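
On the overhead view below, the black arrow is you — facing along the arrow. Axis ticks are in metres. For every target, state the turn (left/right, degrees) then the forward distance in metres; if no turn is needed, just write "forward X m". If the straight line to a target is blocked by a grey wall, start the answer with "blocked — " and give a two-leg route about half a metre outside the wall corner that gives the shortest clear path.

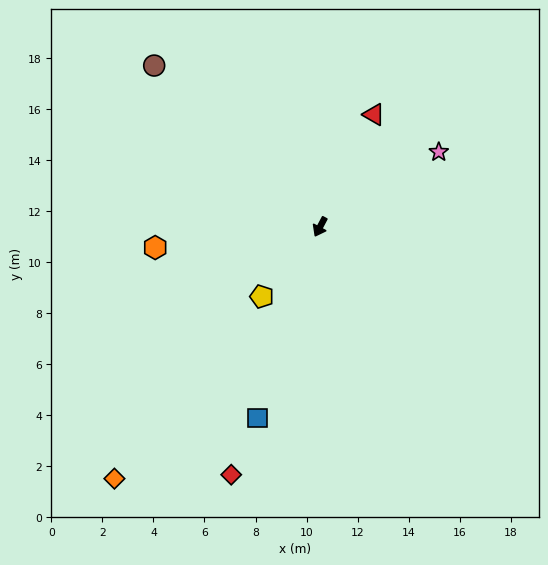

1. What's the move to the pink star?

turn left 150°, forward 5.5 m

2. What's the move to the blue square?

turn left 10°, forward 7.9 m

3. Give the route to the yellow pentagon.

turn right 12°, forward 3.6 m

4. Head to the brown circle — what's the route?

turn right 106°, forward 9.1 m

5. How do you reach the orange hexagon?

turn right 55°, forward 6.5 m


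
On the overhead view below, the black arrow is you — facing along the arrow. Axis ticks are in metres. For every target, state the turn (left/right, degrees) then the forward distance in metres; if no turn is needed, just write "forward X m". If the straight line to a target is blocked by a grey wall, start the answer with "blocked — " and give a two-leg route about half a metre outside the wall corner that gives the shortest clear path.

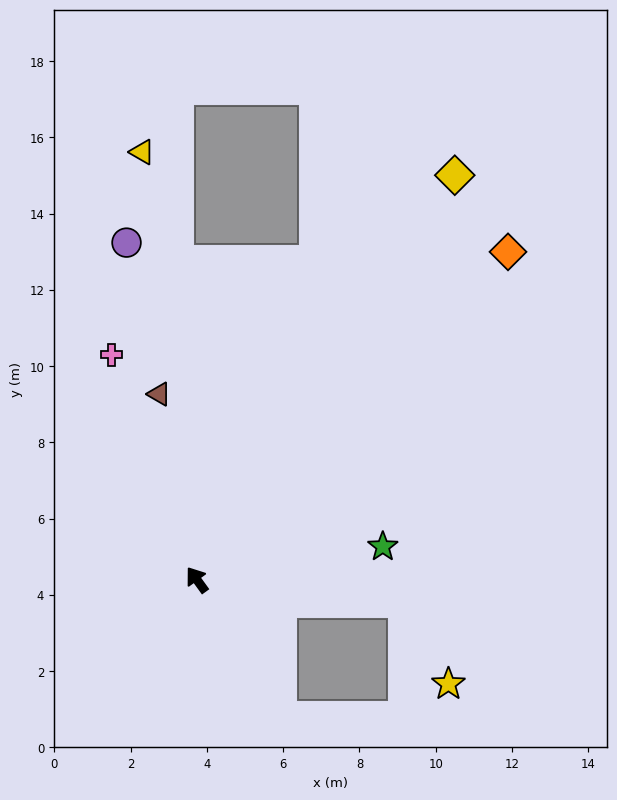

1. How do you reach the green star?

turn right 116°, forward 5.0 m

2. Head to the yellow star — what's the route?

blocked — turn right 132°, forward 5.5 m, then turn right 56°, forward 2.4 m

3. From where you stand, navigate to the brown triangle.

turn right 24°, forward 5.0 m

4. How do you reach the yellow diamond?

turn right 68°, forward 12.6 m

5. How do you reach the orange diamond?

turn right 79°, forward 11.9 m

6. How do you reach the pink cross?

turn right 15°, forward 6.3 m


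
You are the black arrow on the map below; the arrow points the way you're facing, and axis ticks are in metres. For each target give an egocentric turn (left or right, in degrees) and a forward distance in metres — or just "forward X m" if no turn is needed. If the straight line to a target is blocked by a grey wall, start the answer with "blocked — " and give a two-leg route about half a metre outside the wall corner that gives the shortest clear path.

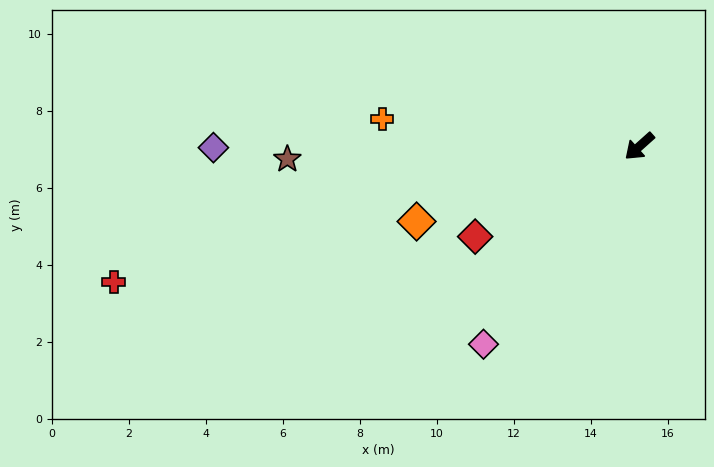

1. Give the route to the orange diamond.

turn right 23°, forward 6.1 m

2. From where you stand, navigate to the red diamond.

turn right 13°, forward 4.9 m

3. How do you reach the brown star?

turn right 40°, forward 9.2 m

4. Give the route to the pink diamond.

turn left 10°, forward 6.5 m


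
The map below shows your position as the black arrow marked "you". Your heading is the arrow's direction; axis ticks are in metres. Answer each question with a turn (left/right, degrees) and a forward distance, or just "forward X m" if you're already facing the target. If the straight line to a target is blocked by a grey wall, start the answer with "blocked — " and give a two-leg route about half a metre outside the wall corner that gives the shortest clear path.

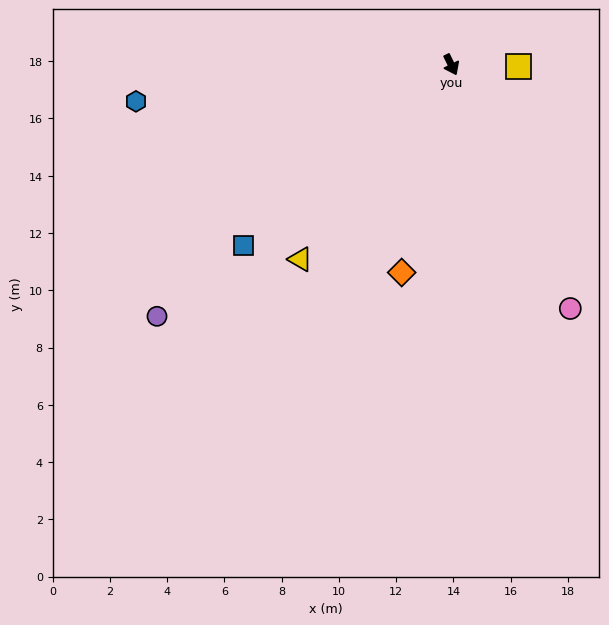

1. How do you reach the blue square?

turn right 75°, forward 9.6 m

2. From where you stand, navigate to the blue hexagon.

turn right 110°, forward 11.1 m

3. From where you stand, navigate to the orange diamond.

turn right 40°, forward 7.5 m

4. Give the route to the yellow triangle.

turn right 64°, forward 8.6 m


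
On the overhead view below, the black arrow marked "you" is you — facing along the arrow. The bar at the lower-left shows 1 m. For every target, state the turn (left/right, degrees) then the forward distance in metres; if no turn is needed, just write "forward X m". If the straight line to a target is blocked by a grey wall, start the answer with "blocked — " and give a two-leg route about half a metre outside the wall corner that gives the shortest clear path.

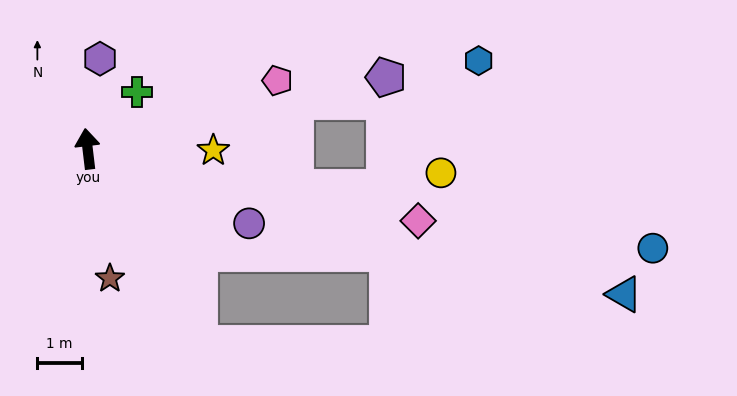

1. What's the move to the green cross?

turn right 48°, forward 1.7 m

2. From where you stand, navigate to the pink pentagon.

turn right 77°, forward 4.6 m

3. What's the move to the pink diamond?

turn right 109°, forward 7.7 m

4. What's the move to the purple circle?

turn right 122°, forward 4.0 m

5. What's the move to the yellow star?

turn right 98°, forward 2.8 m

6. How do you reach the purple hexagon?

turn right 15°, forward 2.1 m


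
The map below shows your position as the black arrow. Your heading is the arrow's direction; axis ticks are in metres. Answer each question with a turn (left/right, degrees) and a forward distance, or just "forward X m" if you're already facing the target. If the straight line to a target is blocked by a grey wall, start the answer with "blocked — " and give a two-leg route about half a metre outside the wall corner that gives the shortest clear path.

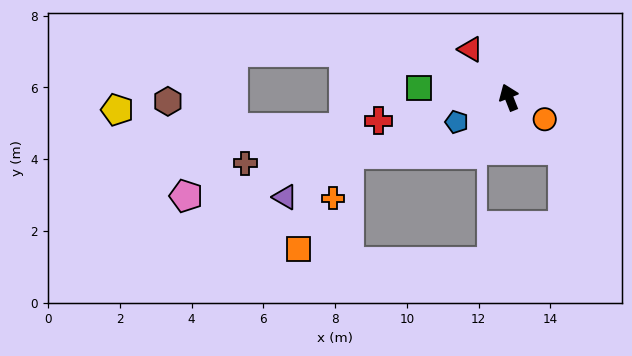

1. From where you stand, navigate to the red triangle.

turn left 17°, forward 1.7 m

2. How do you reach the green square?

turn left 63°, forward 2.5 m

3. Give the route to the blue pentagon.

turn left 94°, forward 1.6 m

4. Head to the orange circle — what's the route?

turn right 143°, forward 1.2 m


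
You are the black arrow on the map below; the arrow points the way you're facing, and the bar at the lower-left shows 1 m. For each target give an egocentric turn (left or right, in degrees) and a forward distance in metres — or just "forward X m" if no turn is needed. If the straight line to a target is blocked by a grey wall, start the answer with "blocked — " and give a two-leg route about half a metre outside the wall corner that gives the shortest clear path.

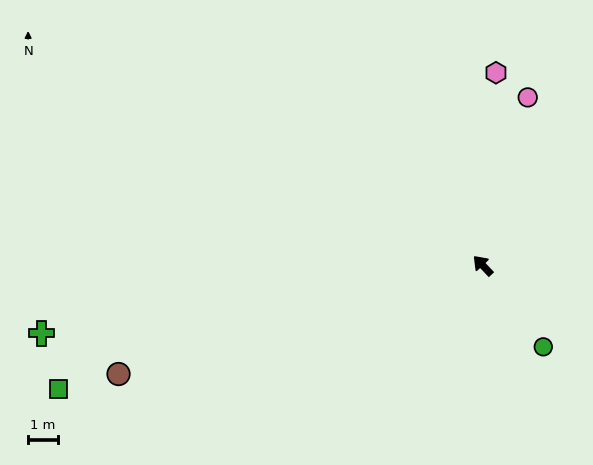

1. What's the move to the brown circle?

turn left 63°, forward 12.9 m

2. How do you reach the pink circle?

turn right 58°, forward 5.9 m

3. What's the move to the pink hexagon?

turn right 47°, forward 6.6 m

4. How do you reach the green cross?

turn left 55°, forward 15.2 m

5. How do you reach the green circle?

turn left 173°, forward 3.4 m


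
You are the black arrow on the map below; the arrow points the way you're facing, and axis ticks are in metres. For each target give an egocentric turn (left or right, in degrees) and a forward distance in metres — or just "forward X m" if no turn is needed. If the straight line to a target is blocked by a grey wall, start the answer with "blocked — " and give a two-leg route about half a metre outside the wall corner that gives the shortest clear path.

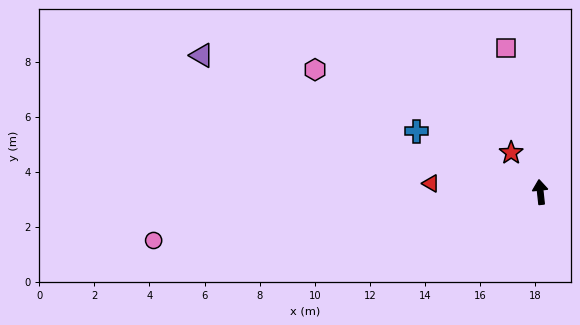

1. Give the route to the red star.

turn left 31°, forward 1.8 m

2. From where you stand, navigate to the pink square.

turn left 7°, forward 5.4 m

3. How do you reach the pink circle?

turn left 91°, forward 14.1 m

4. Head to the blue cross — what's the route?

turn left 58°, forward 5.0 m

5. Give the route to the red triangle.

turn left 79°, forward 4.0 m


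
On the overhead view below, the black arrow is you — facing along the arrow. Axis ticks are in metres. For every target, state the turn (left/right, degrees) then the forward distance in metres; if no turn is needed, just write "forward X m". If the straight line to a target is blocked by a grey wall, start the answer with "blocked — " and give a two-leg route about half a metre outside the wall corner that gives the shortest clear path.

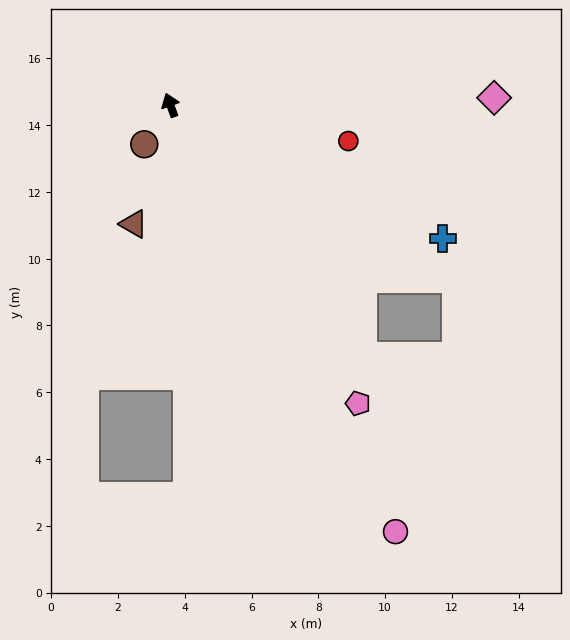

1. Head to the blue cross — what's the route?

turn right 136°, forward 9.1 m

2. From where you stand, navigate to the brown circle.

turn left 126°, forward 1.4 m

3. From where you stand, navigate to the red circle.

turn right 121°, forward 5.4 m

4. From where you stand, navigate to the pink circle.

turn right 172°, forward 14.4 m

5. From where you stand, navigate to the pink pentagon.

turn right 168°, forward 10.6 m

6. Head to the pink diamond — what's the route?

turn right 109°, forward 9.7 m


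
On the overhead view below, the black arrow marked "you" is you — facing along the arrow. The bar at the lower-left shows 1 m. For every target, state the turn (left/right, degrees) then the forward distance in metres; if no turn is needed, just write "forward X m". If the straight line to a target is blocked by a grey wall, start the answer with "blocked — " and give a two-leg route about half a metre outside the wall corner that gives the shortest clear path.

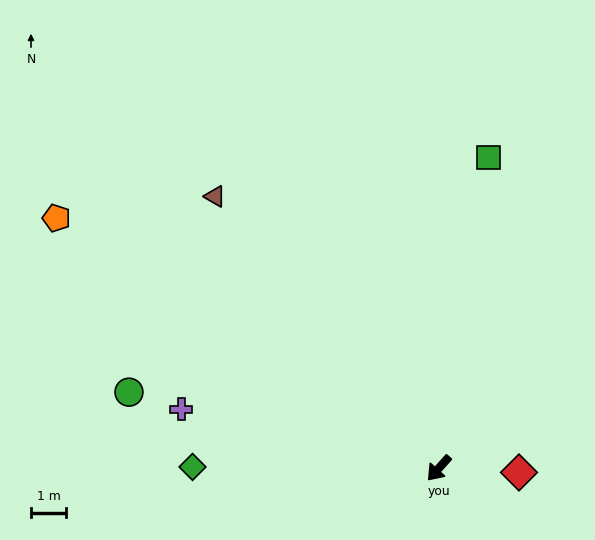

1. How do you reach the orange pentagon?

turn right 81°, forward 13.0 m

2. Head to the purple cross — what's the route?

turn right 61°, forward 7.5 m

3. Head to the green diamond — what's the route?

turn right 48°, forward 7.0 m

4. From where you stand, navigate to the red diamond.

turn left 129°, forward 2.3 m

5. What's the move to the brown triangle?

turn right 99°, forward 10.0 m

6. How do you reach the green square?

turn right 147°, forward 8.9 m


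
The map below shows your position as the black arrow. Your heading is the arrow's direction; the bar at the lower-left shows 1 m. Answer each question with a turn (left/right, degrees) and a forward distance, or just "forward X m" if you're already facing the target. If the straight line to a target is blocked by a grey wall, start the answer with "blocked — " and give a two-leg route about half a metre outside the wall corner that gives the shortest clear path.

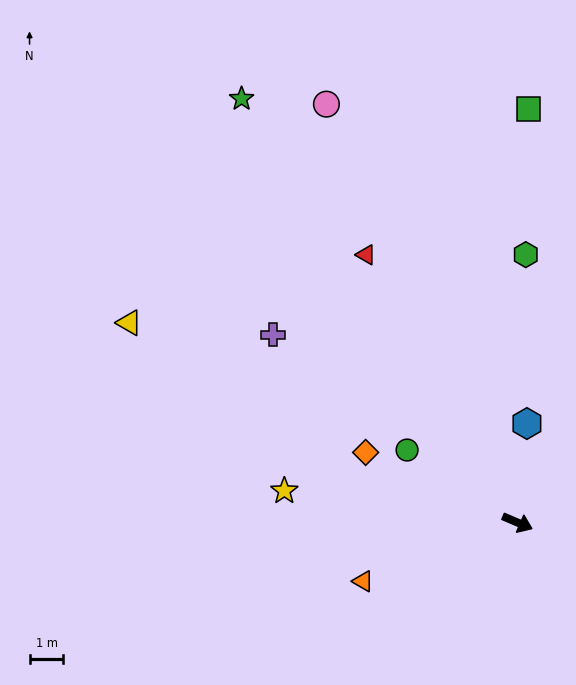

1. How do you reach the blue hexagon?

turn left 108°, forward 2.9 m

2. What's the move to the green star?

turn left 146°, forward 14.9 m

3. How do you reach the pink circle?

turn left 138°, forward 13.6 m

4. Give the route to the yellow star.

turn right 165°, forward 6.9 m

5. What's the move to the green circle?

turn left 170°, forward 3.9 m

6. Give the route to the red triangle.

turn left 143°, forward 9.1 m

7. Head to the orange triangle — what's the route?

turn right 136°, forward 4.9 m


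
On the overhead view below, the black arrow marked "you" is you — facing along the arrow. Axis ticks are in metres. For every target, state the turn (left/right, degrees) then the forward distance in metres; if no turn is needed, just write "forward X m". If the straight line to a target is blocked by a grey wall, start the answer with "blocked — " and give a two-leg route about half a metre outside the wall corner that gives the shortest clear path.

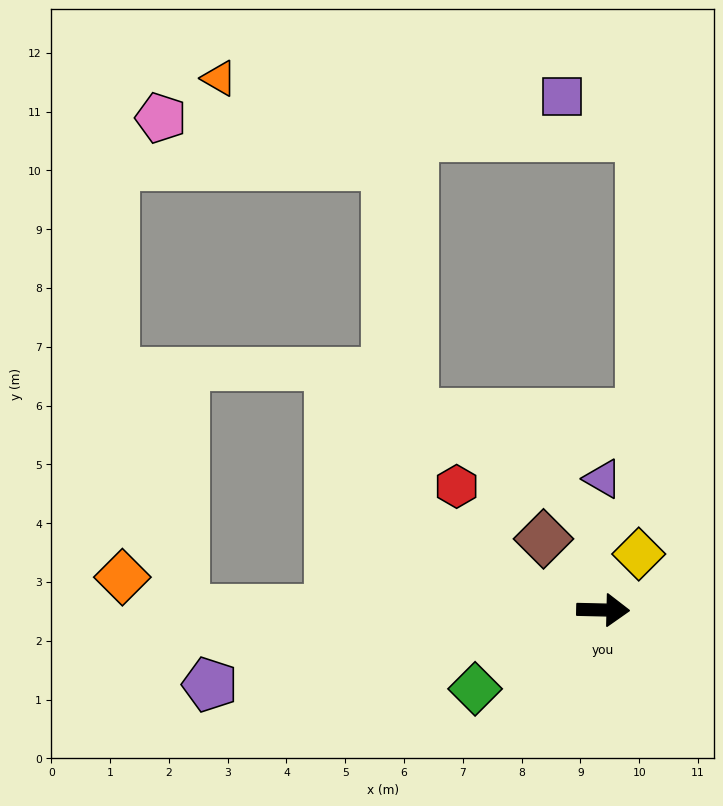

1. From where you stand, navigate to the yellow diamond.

turn left 59°, forward 1.1 m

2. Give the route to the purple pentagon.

turn right 168°, forward 6.8 m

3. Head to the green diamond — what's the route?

turn right 147°, forward 2.6 m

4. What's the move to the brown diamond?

turn left 131°, forward 1.6 m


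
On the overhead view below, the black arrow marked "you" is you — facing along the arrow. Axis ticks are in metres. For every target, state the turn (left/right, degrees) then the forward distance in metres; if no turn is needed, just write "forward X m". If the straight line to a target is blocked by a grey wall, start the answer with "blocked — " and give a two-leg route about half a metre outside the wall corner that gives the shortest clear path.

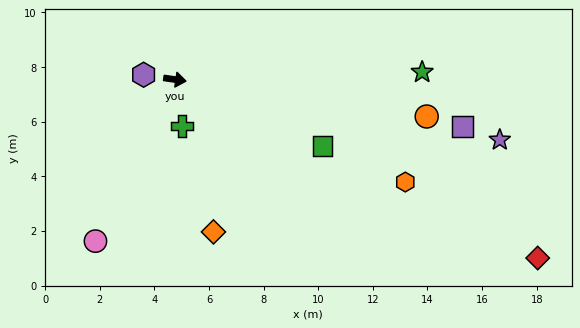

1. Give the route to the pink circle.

turn right 108°, forward 6.6 m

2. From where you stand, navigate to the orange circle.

forward 9.3 m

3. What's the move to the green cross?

turn right 73°, forward 1.7 m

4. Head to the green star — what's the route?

turn left 10°, forward 9.1 m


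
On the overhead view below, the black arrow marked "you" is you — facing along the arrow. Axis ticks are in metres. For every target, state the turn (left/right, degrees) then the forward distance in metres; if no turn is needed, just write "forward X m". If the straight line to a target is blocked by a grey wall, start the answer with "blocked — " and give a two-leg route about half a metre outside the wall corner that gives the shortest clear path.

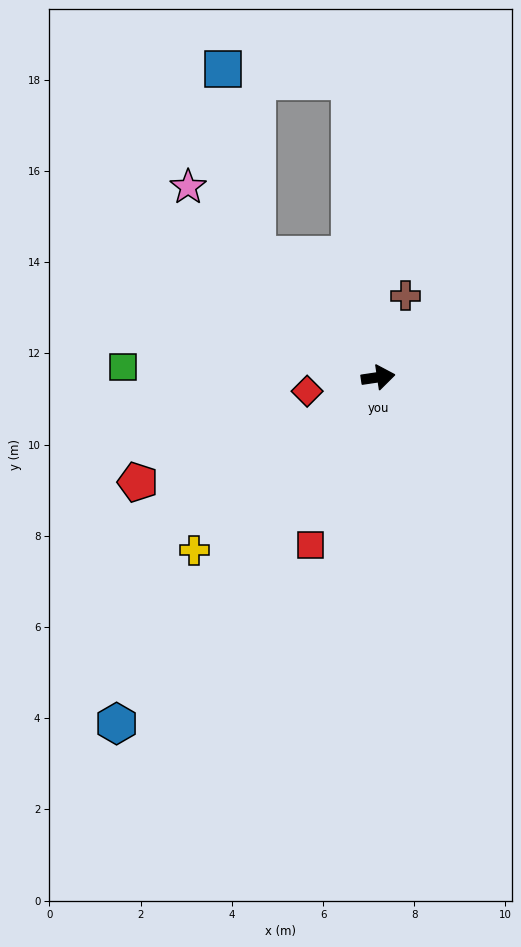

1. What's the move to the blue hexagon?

turn right 136°, forward 9.5 m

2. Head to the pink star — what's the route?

turn left 127°, forward 5.9 m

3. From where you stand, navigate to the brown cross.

turn left 63°, forward 1.9 m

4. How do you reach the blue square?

blocked — turn left 126°, forward 3.8 m, then turn right 34°, forward 4.2 m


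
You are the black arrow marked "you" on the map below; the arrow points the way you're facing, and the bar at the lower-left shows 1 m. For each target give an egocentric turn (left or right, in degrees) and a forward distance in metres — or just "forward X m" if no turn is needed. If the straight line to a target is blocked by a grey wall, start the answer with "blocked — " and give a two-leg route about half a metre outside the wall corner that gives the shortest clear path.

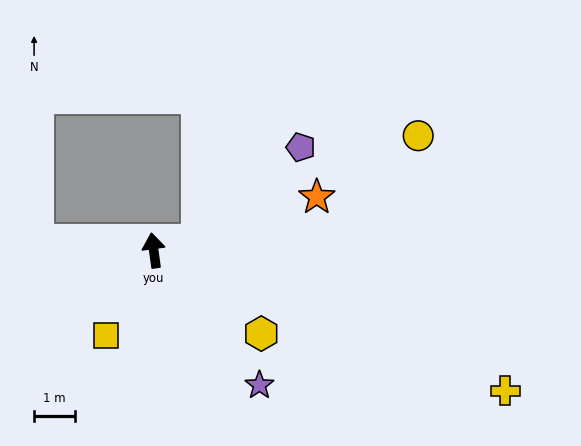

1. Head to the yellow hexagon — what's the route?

turn right 136°, forward 3.3 m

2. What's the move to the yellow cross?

turn right 120°, forward 9.2 m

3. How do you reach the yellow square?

turn left 143°, forward 2.4 m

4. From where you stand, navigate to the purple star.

turn right 150°, forward 4.1 m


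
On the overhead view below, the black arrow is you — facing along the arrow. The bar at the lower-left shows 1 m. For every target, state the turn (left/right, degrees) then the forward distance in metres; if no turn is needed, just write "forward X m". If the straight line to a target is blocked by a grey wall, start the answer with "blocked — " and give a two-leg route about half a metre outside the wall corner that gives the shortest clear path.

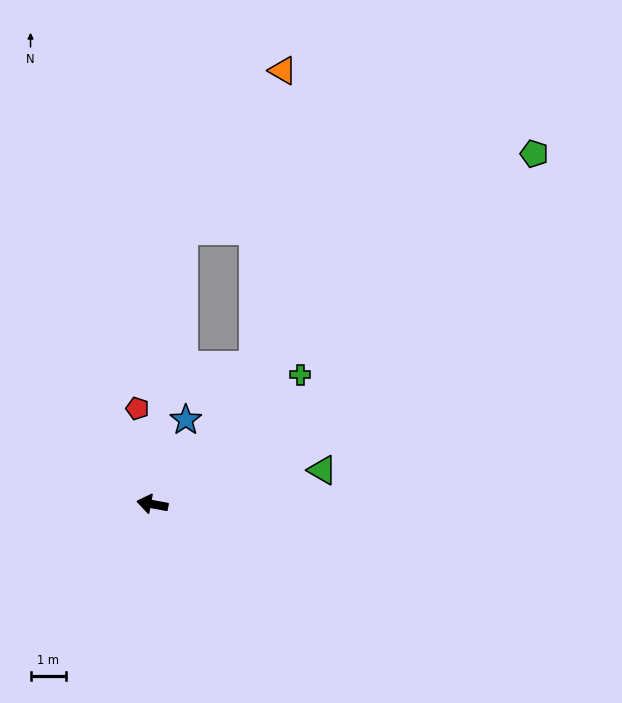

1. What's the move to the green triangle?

turn right 158°, forward 4.9 m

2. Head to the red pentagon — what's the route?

turn right 71°, forward 2.7 m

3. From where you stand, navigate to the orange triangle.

blocked — turn right 86°, forward 7.8 m, then turn right 26°, forward 5.3 m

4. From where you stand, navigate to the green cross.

turn right 128°, forward 5.5 m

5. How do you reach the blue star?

turn right 101°, forward 2.6 m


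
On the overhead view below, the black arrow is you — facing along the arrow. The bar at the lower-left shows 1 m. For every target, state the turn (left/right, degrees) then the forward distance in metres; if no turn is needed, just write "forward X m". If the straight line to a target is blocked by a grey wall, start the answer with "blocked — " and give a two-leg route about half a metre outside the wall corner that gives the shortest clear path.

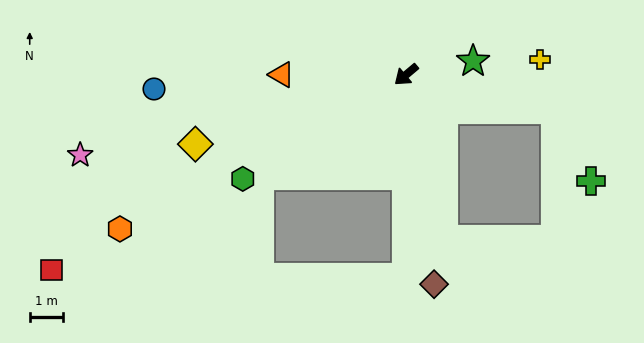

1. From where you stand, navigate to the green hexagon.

turn right 8°, forward 5.8 m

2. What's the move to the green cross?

blocked — turn left 127°, forward 4.6 m, then turn right 50°, forward 2.4 m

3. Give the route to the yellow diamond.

turn right 22°, forward 6.6 m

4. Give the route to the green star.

turn left 151°, forward 2.0 m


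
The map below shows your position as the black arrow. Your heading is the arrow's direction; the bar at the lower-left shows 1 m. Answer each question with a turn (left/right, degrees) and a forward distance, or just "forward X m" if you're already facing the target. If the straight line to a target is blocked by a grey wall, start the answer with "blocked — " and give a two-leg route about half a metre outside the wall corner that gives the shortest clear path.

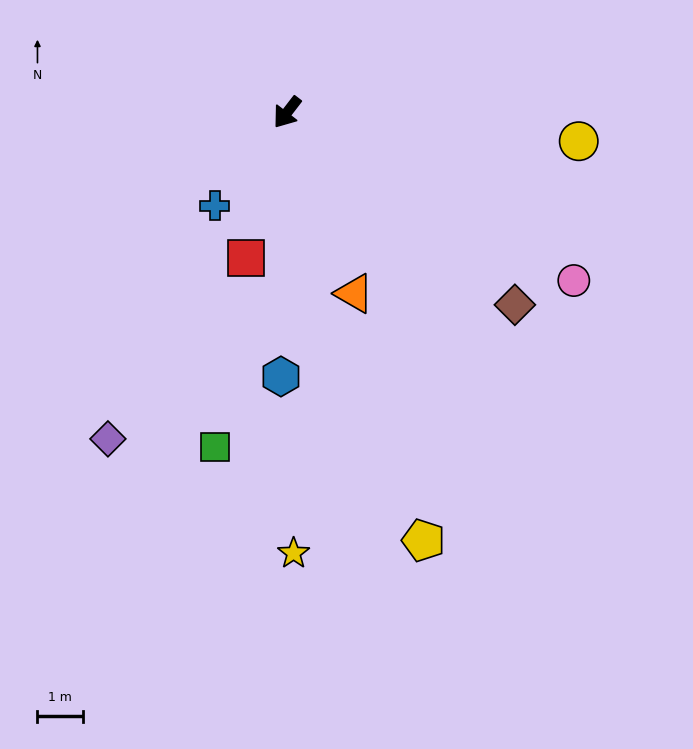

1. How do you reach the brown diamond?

turn left 87°, forward 6.5 m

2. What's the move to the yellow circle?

turn left 122°, forward 6.4 m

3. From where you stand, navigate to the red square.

turn left 22°, forward 3.3 m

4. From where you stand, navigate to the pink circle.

turn left 97°, forward 7.2 m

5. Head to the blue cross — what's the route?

forward 2.6 m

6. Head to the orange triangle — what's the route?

turn left 58°, forward 4.2 m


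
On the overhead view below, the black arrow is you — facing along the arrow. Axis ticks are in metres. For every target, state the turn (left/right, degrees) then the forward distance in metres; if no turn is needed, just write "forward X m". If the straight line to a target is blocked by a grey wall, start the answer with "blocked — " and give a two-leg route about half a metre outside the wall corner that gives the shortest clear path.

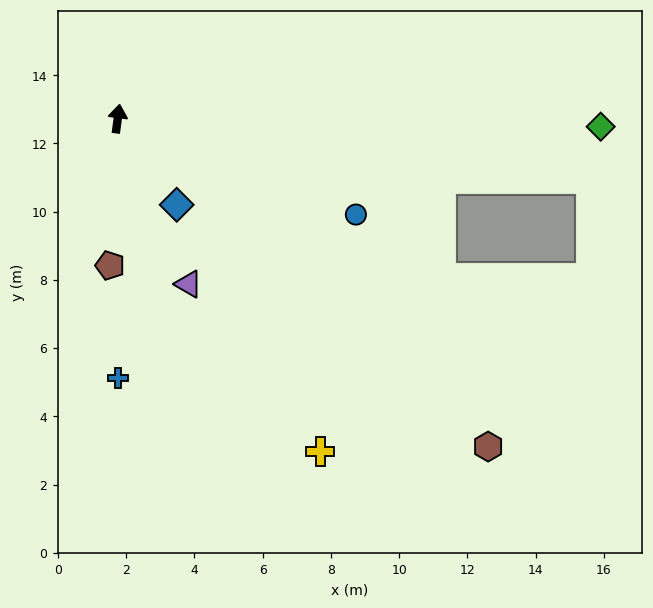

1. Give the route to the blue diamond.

turn right 138°, forward 3.1 m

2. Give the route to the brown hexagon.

turn right 124°, forward 14.5 m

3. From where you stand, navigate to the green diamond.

turn right 83°, forward 14.2 m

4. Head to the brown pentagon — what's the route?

turn right 175°, forward 4.3 m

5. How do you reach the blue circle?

turn right 104°, forward 7.5 m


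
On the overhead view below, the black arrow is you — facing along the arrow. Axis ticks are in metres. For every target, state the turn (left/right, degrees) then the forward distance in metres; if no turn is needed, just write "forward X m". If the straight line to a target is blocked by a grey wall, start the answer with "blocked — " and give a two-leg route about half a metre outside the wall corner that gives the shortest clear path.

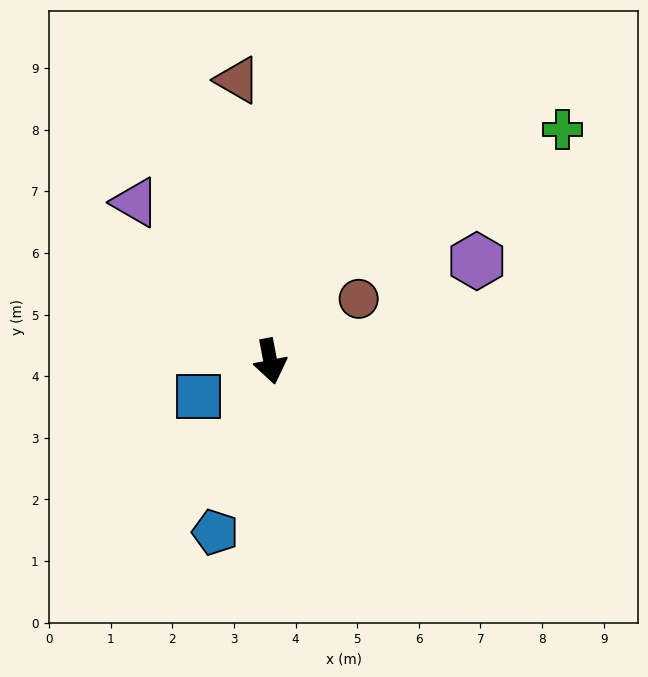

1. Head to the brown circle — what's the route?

turn left 114°, forward 1.8 m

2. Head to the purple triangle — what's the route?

turn right 151°, forward 3.4 m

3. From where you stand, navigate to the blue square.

turn right 75°, forward 1.3 m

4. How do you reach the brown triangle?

turn left 176°, forward 4.6 m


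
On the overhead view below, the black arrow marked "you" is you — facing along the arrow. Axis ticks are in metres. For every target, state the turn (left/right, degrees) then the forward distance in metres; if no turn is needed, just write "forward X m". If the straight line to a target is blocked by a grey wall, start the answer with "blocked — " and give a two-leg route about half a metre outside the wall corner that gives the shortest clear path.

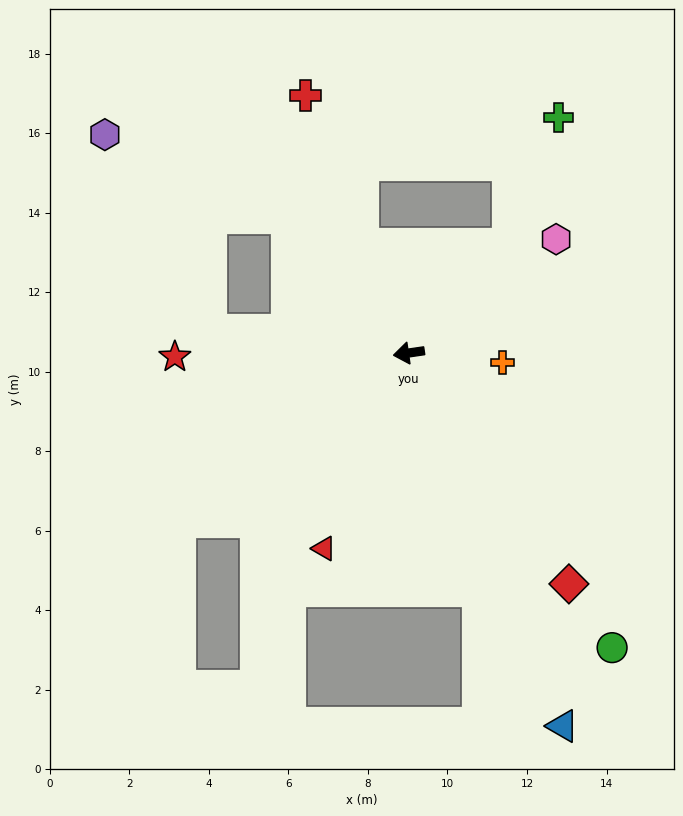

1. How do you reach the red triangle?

turn left 58°, forward 5.4 m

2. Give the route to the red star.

turn right 7°, forward 5.9 m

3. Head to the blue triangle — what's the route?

turn left 104°, forward 10.2 m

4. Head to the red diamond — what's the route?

turn left 116°, forward 7.1 m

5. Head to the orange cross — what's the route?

turn left 166°, forward 2.4 m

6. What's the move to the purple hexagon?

blocked — turn right 57°, forward 4.6 m, then turn left 25°, forward 5.0 m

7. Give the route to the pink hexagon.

turn right 151°, forward 4.7 m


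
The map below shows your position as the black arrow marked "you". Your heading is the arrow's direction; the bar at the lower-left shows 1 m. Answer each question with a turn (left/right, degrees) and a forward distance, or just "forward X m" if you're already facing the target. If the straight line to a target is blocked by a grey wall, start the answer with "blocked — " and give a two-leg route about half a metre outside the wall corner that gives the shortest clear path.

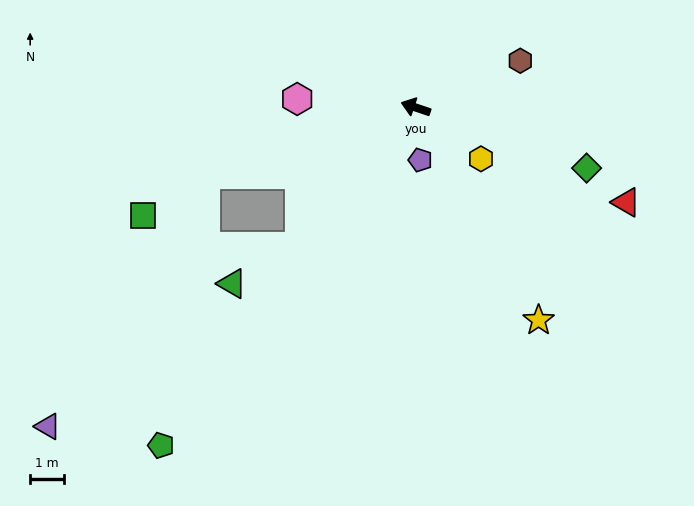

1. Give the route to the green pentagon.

turn left 72°, forward 12.5 m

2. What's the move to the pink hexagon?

turn left 15°, forward 3.5 m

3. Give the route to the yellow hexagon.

turn left 160°, forward 2.4 m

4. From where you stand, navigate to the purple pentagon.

turn left 114°, forward 1.6 m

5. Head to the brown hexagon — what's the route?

turn right 137°, forward 3.4 m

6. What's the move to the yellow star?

turn left 139°, forward 7.2 m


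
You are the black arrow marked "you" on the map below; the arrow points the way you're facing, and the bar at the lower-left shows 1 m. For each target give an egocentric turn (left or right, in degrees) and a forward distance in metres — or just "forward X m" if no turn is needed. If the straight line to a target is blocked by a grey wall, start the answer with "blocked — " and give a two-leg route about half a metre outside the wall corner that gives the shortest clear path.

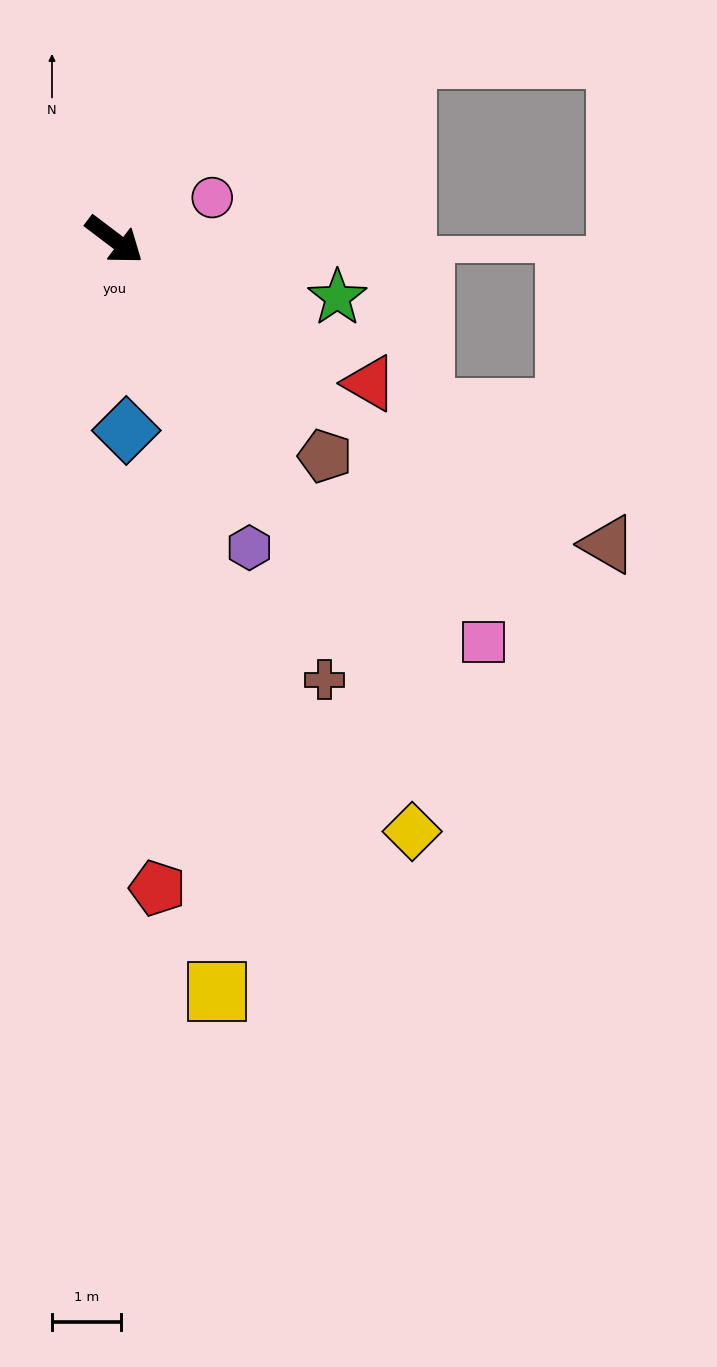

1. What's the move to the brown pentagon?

turn right 9°, forward 4.4 m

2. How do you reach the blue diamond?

turn right 49°, forward 2.8 m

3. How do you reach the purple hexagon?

turn right 29°, forward 4.9 m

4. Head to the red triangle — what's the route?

turn left 8°, forward 4.2 m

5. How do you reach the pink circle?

turn left 60°, forward 1.5 m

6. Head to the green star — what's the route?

turn left 23°, forward 3.3 m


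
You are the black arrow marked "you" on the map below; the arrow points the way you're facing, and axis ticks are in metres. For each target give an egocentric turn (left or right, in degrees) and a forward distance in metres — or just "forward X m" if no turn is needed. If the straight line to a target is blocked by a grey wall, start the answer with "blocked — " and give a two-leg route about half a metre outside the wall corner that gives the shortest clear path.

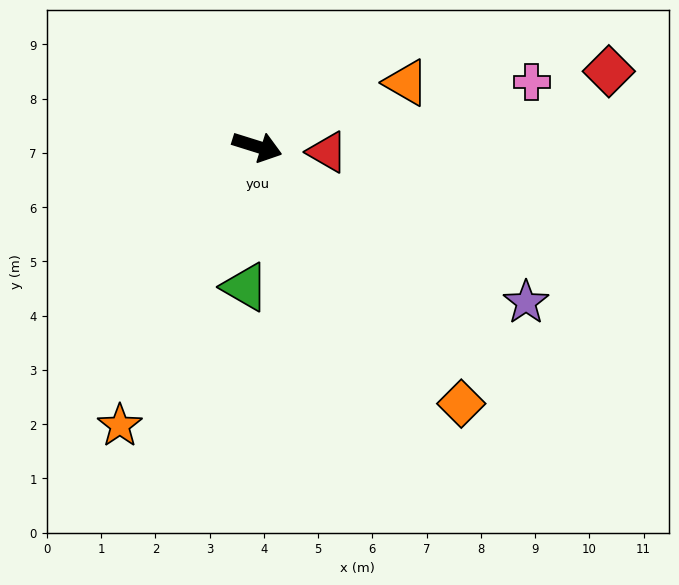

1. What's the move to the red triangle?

turn left 13°, forward 1.3 m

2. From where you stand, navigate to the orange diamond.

turn right 34°, forward 6.0 m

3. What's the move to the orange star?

turn right 99°, forward 5.7 m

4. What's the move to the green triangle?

turn right 78°, forward 2.6 m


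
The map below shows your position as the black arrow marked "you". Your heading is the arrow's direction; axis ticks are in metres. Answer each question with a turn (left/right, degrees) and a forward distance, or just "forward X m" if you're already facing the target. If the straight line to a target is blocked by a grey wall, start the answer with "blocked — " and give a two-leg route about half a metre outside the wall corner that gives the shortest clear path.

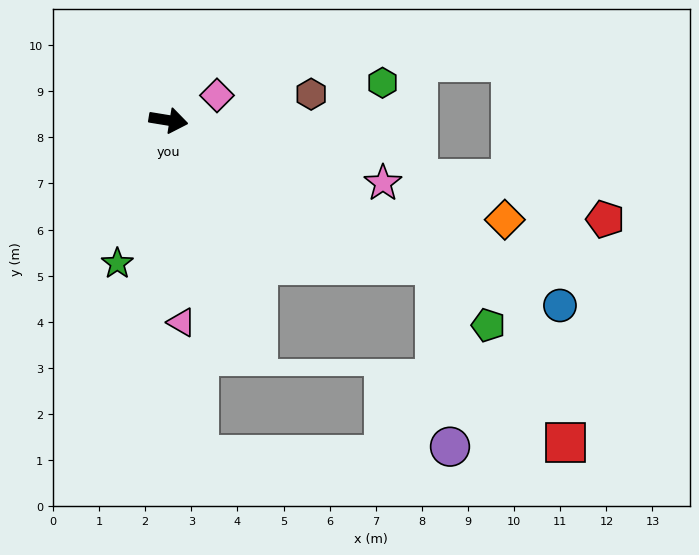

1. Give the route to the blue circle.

turn right 16°, forward 9.4 m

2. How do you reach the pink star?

turn right 7°, forward 4.8 m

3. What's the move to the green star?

turn right 100°, forward 3.3 m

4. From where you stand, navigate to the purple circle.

blocked — turn right 19°, forward 6.6 m, then turn right 57°, forward 4.0 m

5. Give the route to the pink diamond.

turn left 36°, forward 1.2 m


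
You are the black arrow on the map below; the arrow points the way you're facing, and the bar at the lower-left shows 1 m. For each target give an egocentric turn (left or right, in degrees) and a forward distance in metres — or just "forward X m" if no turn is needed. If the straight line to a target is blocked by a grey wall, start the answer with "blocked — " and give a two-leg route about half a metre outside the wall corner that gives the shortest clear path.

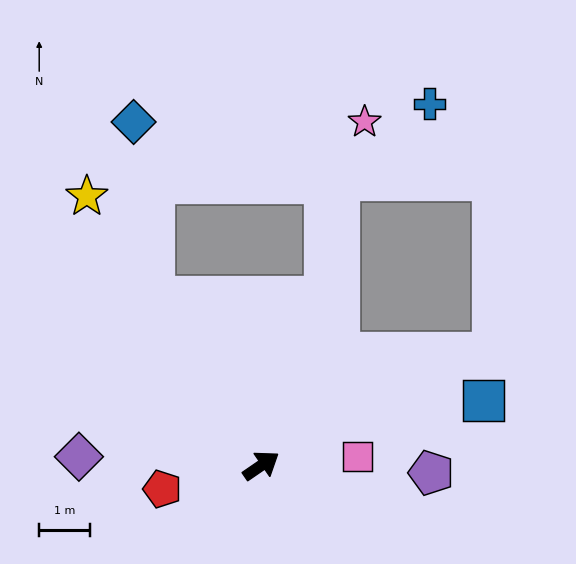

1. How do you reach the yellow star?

turn left 88°, forward 6.3 m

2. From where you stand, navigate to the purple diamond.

turn left 143°, forward 3.6 m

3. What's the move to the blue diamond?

blocked — turn left 88°, forward 3.9 m, then turn right 26°, forward 3.5 m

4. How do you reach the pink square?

turn right 29°, forward 1.9 m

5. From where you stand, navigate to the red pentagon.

turn left 159°, forward 2.0 m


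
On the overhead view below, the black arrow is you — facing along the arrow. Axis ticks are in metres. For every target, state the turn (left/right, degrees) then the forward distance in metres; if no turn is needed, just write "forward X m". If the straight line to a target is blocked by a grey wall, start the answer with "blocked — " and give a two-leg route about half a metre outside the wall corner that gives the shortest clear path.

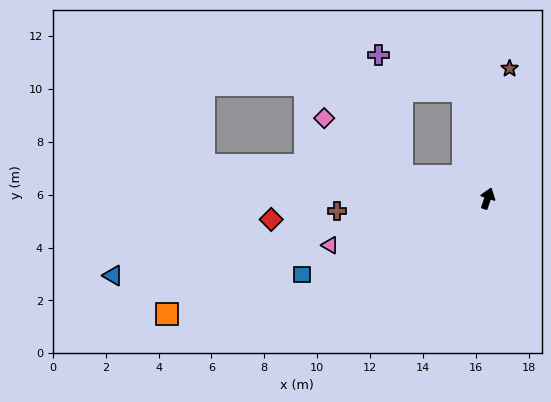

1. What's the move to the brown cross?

turn left 113°, forward 5.7 m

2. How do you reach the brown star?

turn left 9°, forward 5.0 m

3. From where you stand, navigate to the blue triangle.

turn left 120°, forward 14.5 m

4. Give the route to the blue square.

turn left 131°, forward 7.6 m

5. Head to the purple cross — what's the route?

blocked — turn left 32°, forward 4.2 m, then turn left 53°, forward 3.5 m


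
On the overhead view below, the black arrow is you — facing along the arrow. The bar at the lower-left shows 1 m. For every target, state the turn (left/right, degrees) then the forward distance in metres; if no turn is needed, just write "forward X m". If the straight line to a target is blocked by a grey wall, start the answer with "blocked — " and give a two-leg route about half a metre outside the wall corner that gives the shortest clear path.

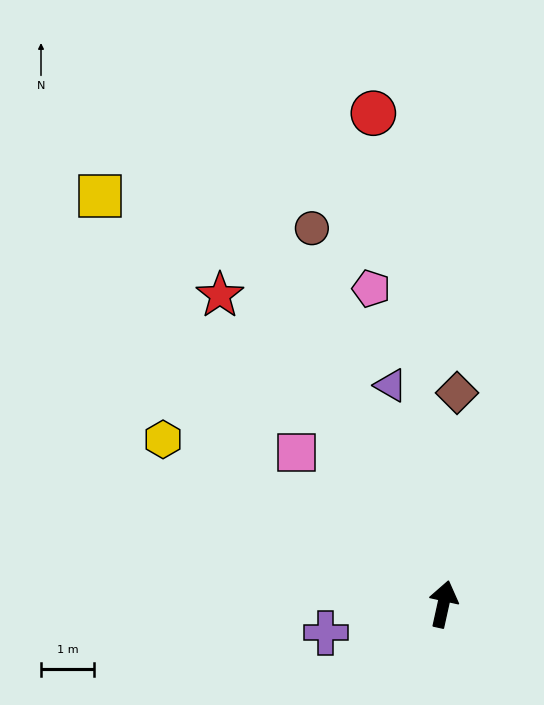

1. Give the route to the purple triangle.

turn left 26°, forward 4.2 m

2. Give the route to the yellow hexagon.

turn left 72°, forward 6.1 m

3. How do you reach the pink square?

turn left 57°, forward 4.0 m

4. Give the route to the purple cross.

turn left 116°, forward 2.3 m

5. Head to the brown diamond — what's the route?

turn left 9°, forward 4.0 m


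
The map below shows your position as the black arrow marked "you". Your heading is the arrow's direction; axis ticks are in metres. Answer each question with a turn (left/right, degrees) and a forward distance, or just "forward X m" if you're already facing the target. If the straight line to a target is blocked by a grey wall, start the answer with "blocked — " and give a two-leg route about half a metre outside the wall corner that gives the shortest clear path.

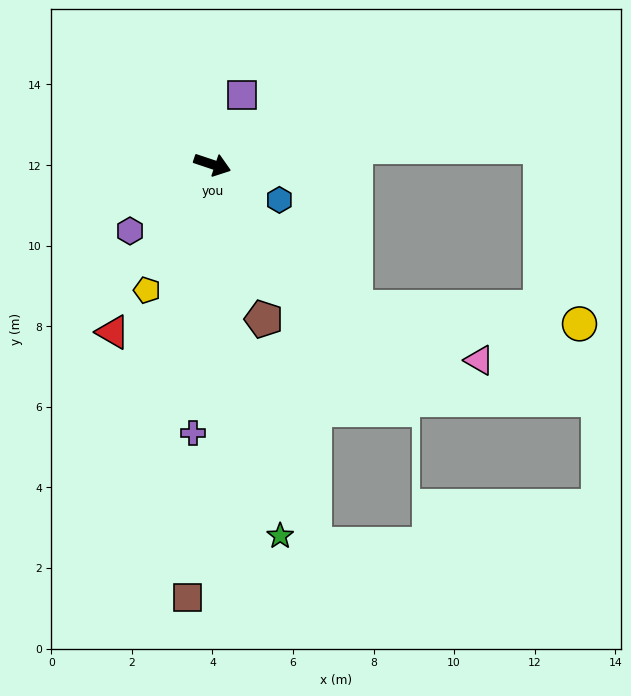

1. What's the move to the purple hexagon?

turn right 123°, forward 2.6 m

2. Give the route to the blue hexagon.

turn right 9°, forward 1.9 m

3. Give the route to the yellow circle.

blocked — turn right 26°, forward 5.0 m, then turn left 40°, forward 5.6 m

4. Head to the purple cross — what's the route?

turn right 76°, forward 6.7 m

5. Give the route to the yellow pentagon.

turn right 99°, forward 3.5 m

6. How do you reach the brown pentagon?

turn right 53°, forward 4.0 m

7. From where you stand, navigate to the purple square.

turn left 86°, forward 1.9 m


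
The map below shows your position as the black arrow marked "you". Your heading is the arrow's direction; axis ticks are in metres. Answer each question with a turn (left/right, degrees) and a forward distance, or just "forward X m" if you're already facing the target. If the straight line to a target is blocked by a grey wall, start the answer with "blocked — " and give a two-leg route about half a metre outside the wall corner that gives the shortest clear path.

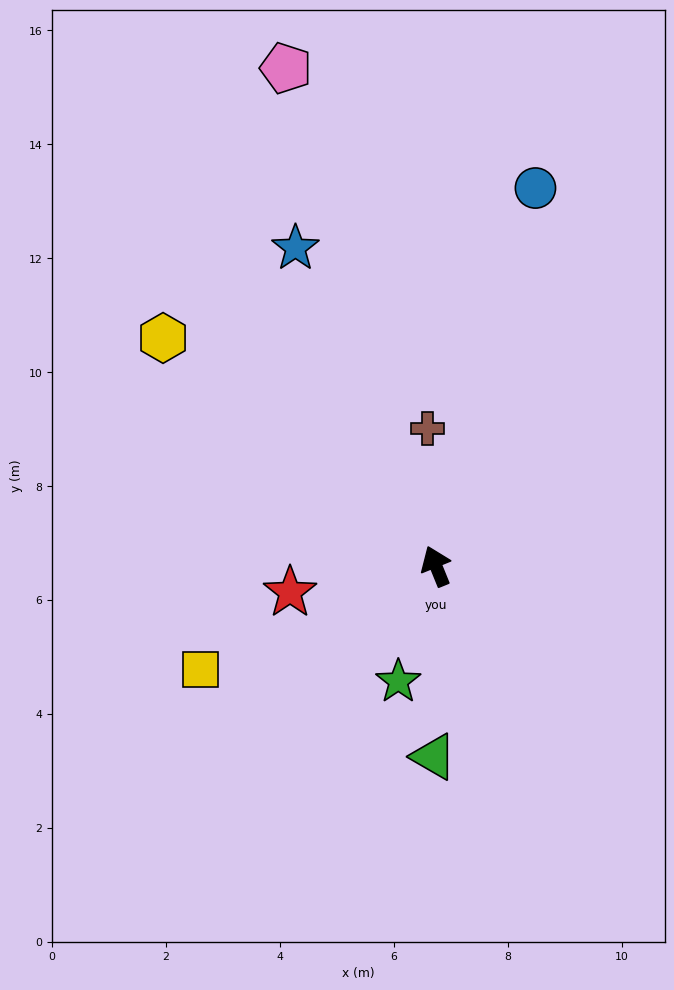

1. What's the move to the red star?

turn left 78°, forward 2.6 m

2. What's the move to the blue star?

forward 6.1 m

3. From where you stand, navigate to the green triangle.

turn left 157°, forward 3.3 m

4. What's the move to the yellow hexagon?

turn left 28°, forward 6.2 m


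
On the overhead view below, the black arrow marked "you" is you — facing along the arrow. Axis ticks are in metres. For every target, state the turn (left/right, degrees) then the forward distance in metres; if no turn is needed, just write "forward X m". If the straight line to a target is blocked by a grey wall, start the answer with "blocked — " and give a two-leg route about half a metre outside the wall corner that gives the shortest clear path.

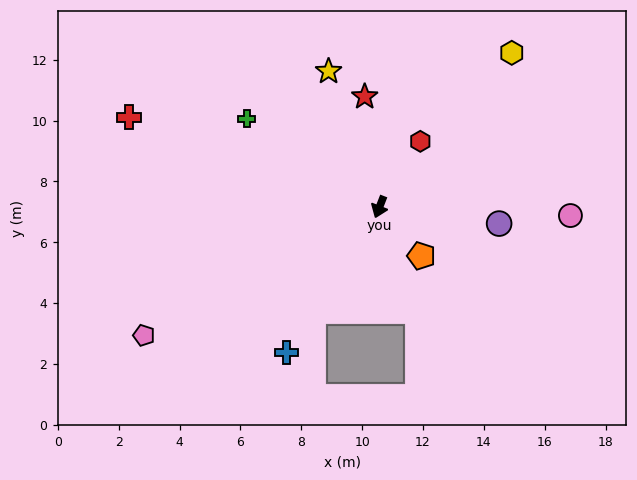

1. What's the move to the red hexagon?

turn left 169°, forward 2.5 m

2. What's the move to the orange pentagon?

turn left 62°, forward 2.1 m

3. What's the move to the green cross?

turn right 102°, forward 5.2 m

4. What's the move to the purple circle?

turn left 103°, forward 4.0 m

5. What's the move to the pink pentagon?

turn right 40°, forward 8.8 m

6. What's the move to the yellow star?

turn right 138°, forward 4.8 m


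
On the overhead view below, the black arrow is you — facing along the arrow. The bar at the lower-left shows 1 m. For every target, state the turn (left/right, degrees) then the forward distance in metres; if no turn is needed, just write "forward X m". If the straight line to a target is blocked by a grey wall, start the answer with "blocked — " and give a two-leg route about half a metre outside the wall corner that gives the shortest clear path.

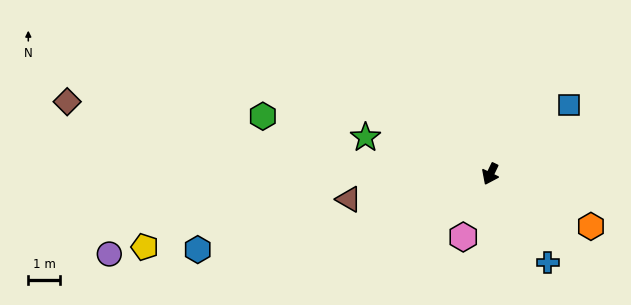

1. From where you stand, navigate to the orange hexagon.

turn left 88°, forward 3.6 m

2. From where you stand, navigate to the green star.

turn right 81°, forward 4.1 m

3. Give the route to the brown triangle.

turn right 54°, forward 4.6 m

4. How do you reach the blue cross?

turn left 59°, forward 3.4 m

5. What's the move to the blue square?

turn left 157°, forward 3.3 m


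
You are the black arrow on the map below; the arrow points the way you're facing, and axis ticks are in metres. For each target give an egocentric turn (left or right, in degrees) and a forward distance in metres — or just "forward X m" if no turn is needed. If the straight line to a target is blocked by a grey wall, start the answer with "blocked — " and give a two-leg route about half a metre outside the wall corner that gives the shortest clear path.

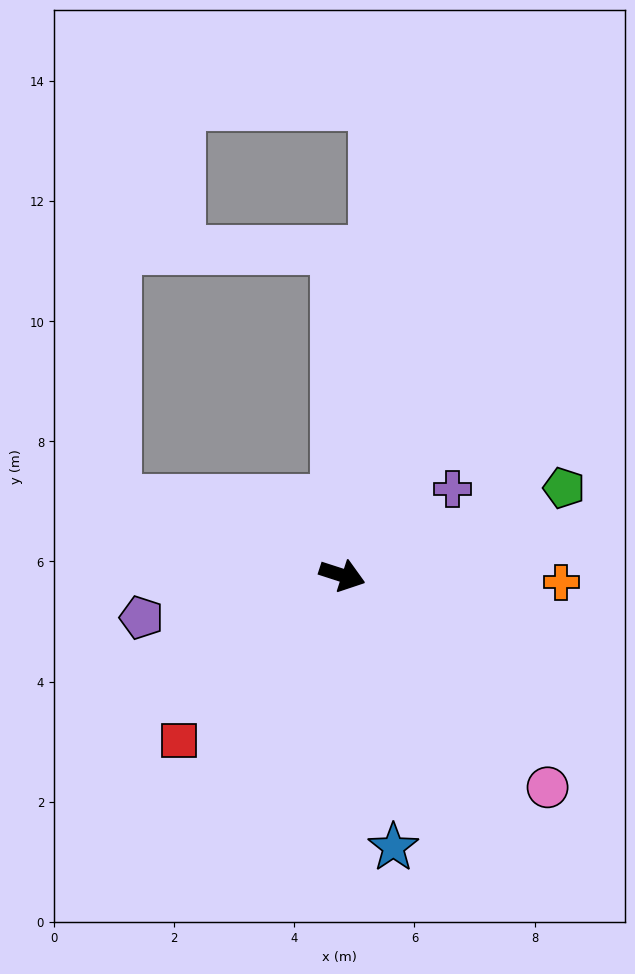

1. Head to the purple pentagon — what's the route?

turn right 150°, forward 3.4 m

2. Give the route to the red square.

turn right 117°, forward 3.9 m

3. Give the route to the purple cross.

turn left 56°, forward 2.3 m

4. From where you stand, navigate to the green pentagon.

turn left 39°, forward 4.0 m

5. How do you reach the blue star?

turn right 61°, forward 4.6 m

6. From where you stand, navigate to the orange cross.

turn left 16°, forward 3.6 m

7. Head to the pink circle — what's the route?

turn right 28°, forward 4.9 m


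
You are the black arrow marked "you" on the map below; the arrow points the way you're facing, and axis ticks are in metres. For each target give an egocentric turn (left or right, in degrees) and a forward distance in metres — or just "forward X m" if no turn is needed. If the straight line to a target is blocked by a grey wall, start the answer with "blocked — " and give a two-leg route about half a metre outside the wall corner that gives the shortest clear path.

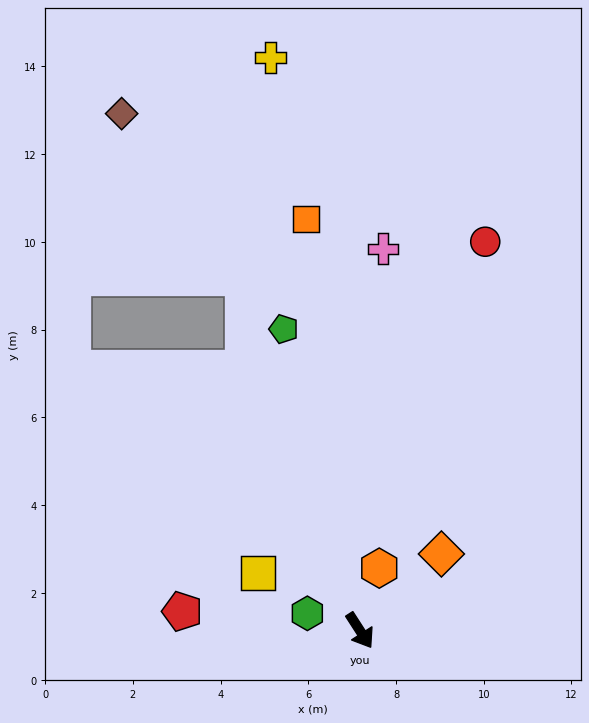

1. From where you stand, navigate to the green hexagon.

turn right 141°, forward 1.3 m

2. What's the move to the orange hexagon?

turn left 130°, forward 1.5 m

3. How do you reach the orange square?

turn left 155°, forward 9.5 m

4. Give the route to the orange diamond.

turn left 100°, forward 2.5 m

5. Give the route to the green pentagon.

turn left 161°, forward 7.1 m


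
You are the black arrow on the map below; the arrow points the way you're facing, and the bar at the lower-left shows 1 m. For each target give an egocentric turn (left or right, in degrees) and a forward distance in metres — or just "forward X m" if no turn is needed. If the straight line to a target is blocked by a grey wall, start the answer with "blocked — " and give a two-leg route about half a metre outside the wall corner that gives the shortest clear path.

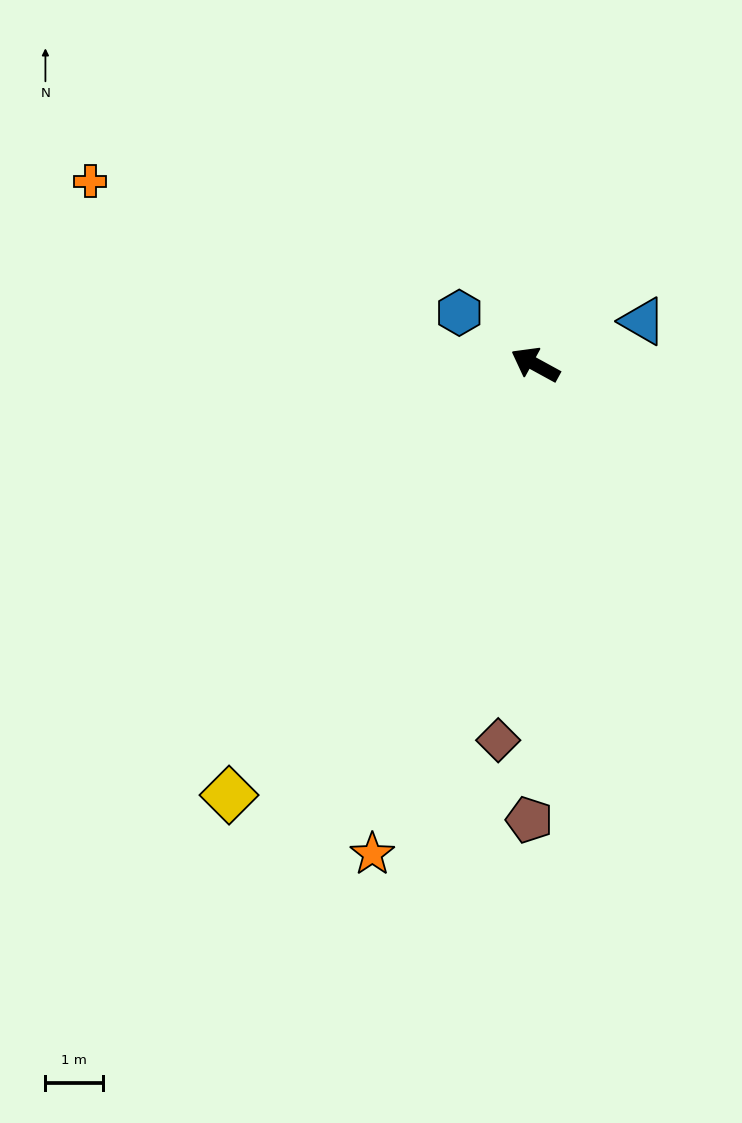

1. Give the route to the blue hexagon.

turn right 6°, forward 1.6 m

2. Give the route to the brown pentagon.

turn left 118°, forward 7.9 m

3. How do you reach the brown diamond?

turn left 113°, forward 6.5 m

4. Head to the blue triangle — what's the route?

turn right 129°, forward 2.0 m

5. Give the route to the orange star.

turn left 100°, forward 8.9 m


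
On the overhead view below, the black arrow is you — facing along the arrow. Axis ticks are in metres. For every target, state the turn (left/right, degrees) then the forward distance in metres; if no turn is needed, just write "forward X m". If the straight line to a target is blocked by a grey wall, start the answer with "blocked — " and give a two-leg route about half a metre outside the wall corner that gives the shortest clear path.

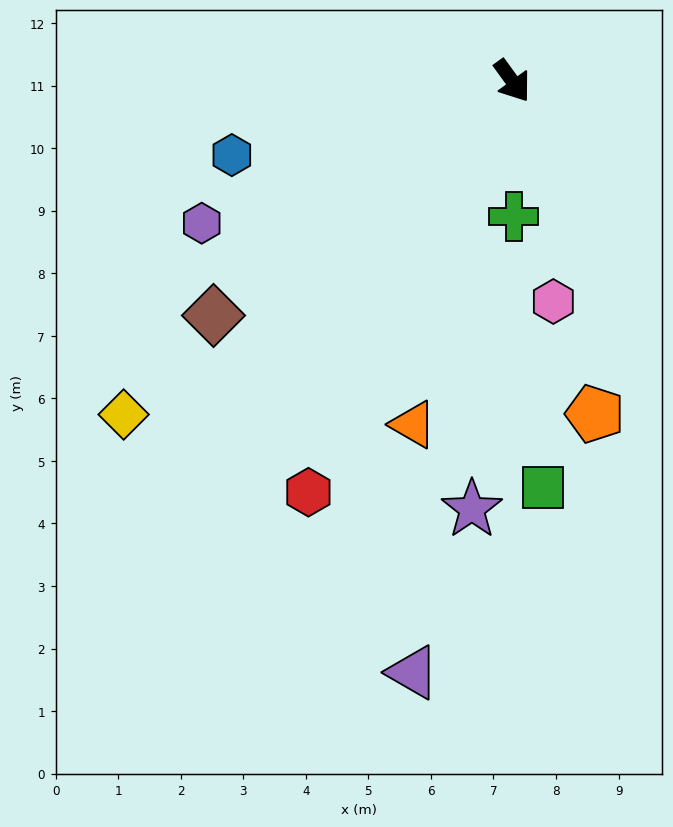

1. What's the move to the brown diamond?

turn right 88°, forward 6.1 m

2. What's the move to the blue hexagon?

turn right 111°, forward 4.6 m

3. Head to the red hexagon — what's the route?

turn right 62°, forward 7.3 m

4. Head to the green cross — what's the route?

turn right 35°, forward 2.2 m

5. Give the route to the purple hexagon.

turn right 101°, forward 5.5 m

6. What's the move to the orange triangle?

turn right 52°, forward 5.7 m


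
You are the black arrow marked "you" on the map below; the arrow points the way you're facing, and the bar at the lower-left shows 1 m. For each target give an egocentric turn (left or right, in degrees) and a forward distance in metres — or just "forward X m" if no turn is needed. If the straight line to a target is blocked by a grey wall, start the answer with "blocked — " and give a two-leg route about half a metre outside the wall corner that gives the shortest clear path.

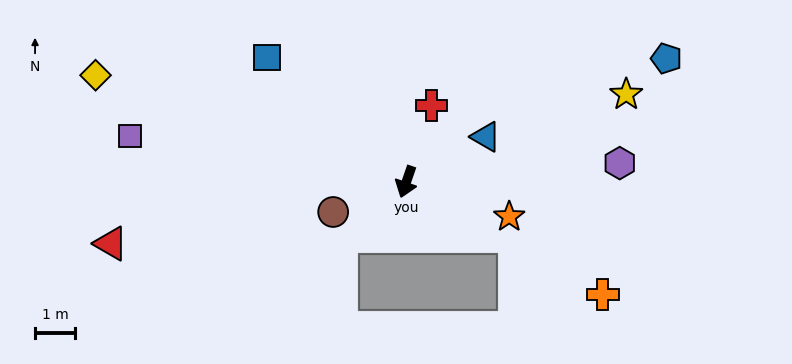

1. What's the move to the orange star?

turn left 90°, forward 2.7 m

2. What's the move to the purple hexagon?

turn left 114°, forward 5.4 m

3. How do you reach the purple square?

turn right 80°, forward 7.0 m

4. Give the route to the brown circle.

turn right 49°, forward 2.0 m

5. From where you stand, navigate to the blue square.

turn right 113°, forward 4.7 m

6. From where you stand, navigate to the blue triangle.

turn left 139°, forward 2.3 m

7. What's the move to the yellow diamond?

turn right 90°, forward 8.2 m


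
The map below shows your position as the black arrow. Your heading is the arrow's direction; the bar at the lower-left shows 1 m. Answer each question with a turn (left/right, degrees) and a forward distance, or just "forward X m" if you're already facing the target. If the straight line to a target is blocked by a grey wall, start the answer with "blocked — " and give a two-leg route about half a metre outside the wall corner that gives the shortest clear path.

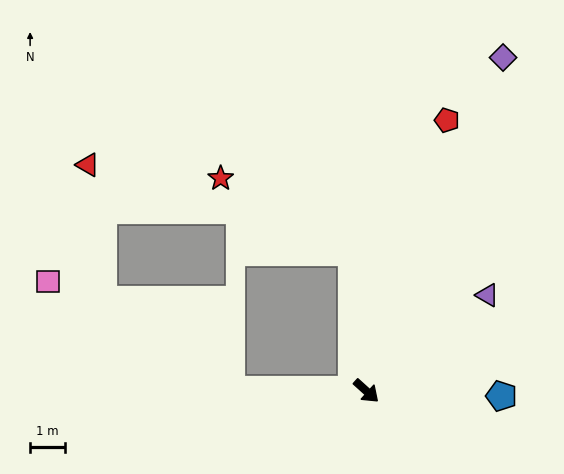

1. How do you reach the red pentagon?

turn left 115°, forward 8.1 m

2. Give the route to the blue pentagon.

turn left 40°, forward 3.9 m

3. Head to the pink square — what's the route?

blocked — turn right 138°, forward 3.9 m, then turn right 31°, forward 6.1 m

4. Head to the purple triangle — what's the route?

turn left 80°, forward 4.4 m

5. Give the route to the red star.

blocked — turn left 138°, forward 4.0 m, then turn left 55°, forward 4.3 m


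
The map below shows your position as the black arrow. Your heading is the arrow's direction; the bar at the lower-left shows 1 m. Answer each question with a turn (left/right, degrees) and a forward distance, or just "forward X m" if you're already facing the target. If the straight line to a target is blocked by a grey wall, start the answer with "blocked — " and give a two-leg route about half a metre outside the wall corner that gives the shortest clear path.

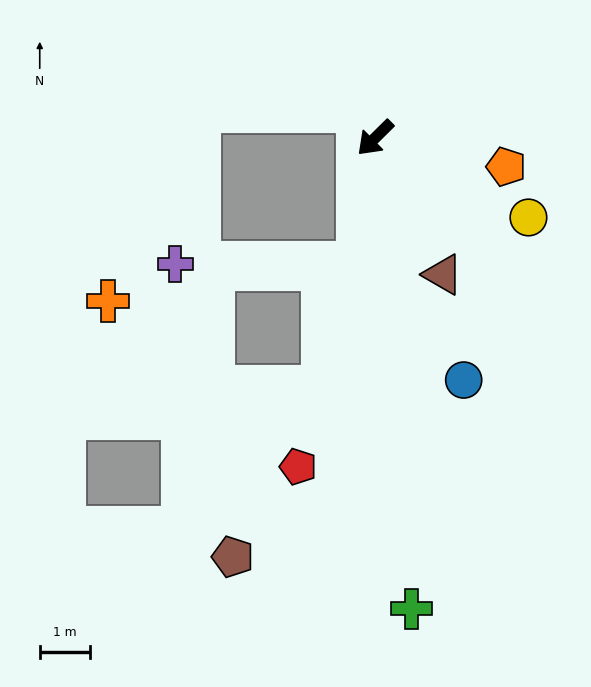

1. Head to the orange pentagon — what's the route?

turn left 123°, forward 2.7 m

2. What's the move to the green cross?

turn left 50°, forward 9.5 m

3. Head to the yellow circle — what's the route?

turn left 108°, forward 3.5 m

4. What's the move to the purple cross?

blocked — turn left 37°, forward 2.5 m, then turn right 81°, forward 3.7 m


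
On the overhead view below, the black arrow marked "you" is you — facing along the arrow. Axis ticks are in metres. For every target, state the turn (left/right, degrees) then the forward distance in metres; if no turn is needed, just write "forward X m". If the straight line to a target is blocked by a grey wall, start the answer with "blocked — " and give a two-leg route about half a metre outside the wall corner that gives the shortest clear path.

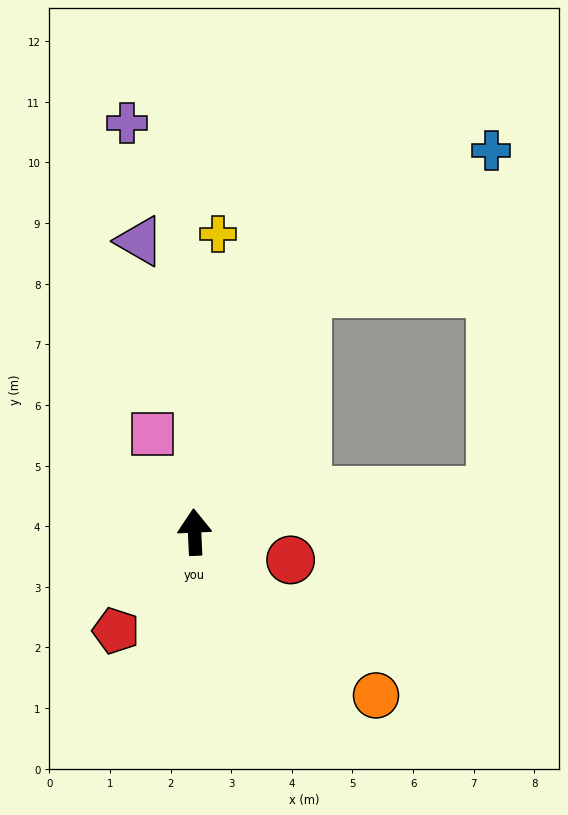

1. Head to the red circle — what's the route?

turn right 109°, forward 1.6 m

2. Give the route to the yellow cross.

turn right 7°, forward 4.9 m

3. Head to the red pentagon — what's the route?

turn left 139°, forward 2.1 m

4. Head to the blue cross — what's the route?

blocked — turn right 27°, forward 4.4 m, then turn right 28°, forward 3.8 m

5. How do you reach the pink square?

turn left 21°, forward 1.8 m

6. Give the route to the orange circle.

turn right 135°, forward 4.0 m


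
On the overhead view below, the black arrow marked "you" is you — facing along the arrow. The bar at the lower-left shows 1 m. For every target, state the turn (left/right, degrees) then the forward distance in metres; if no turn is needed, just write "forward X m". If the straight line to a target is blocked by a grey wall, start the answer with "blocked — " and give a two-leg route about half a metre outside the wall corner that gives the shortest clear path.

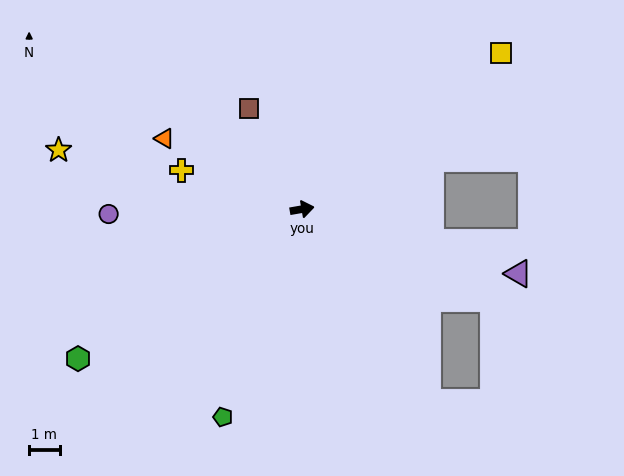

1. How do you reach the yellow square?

turn left 28°, forward 8.3 m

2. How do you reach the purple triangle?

turn right 26°, forward 7.4 m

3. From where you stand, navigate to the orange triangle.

turn left 143°, forward 5.1 m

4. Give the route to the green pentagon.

turn right 121°, forward 7.3 m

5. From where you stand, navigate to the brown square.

turn left 108°, forward 3.7 m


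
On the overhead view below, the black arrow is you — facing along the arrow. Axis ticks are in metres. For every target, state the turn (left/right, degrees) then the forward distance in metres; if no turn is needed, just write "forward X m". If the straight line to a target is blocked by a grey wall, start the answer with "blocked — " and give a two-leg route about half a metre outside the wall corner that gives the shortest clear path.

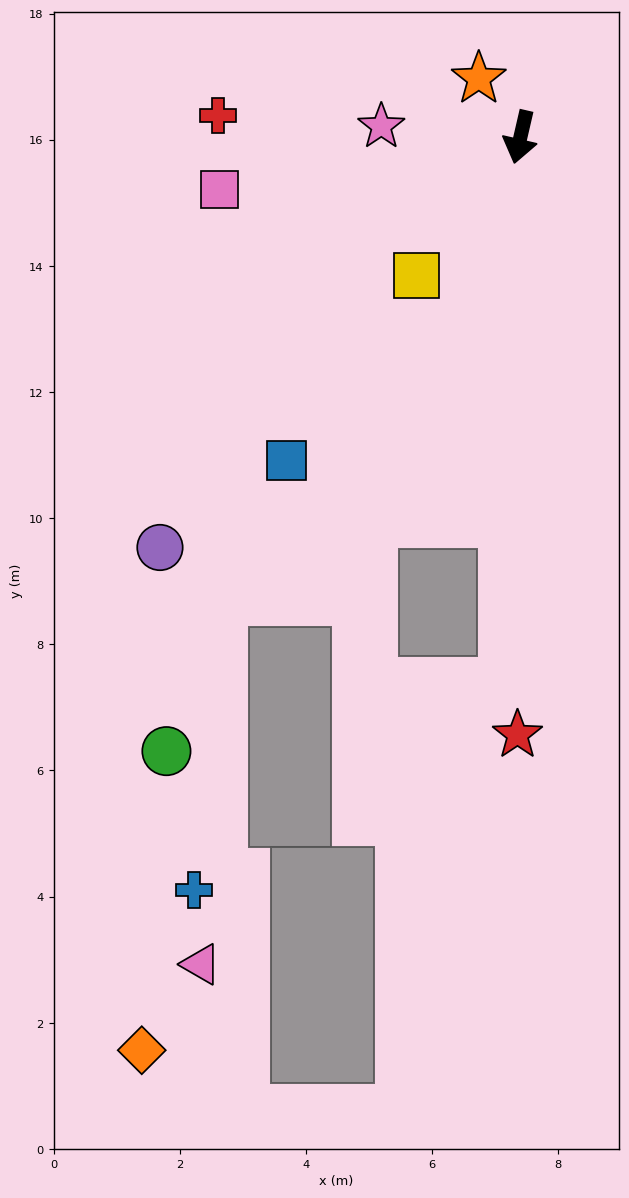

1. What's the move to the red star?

turn left 13°, forward 9.5 m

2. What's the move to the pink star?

turn right 81°, forward 2.2 m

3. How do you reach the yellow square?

turn right 24°, forward 2.7 m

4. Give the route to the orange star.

turn right 132°, forward 1.1 m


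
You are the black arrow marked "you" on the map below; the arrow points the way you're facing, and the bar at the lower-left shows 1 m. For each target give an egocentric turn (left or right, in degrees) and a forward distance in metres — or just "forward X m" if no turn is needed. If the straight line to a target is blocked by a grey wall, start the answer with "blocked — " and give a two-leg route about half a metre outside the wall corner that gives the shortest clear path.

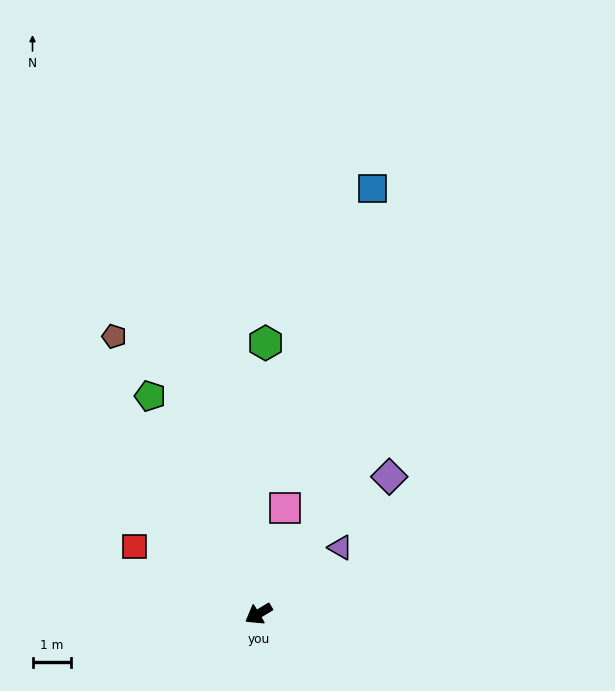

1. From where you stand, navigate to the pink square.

turn right 135°, forward 2.9 m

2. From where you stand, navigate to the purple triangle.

turn right 172°, forward 2.8 m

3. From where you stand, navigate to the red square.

turn right 60°, forward 3.7 m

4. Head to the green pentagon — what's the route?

turn right 95°, forward 6.4 m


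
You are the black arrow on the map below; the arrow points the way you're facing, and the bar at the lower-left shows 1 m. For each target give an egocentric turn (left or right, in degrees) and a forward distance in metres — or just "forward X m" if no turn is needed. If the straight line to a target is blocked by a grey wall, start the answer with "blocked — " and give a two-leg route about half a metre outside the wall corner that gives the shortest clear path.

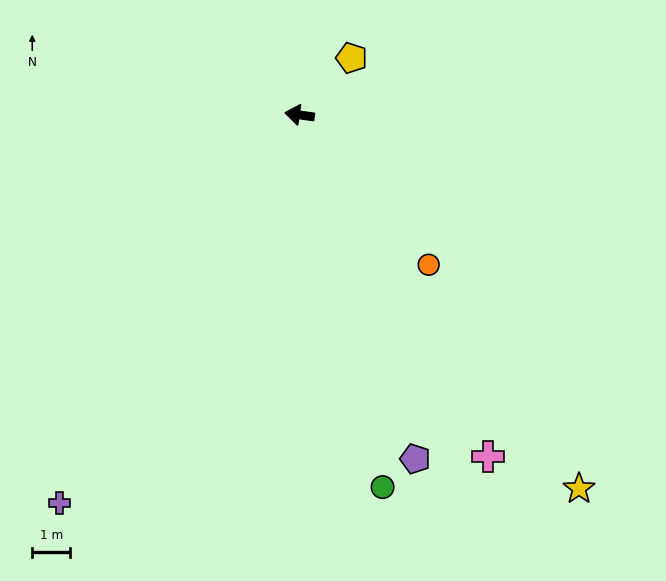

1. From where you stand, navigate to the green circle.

turn left 111°, forward 10.1 m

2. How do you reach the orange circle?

turn left 139°, forward 5.2 m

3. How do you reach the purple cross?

turn left 66°, forward 12.1 m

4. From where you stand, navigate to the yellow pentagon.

turn right 124°, forward 2.0 m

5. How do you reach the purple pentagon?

turn left 117°, forward 9.6 m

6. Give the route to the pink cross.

turn left 127°, forward 10.3 m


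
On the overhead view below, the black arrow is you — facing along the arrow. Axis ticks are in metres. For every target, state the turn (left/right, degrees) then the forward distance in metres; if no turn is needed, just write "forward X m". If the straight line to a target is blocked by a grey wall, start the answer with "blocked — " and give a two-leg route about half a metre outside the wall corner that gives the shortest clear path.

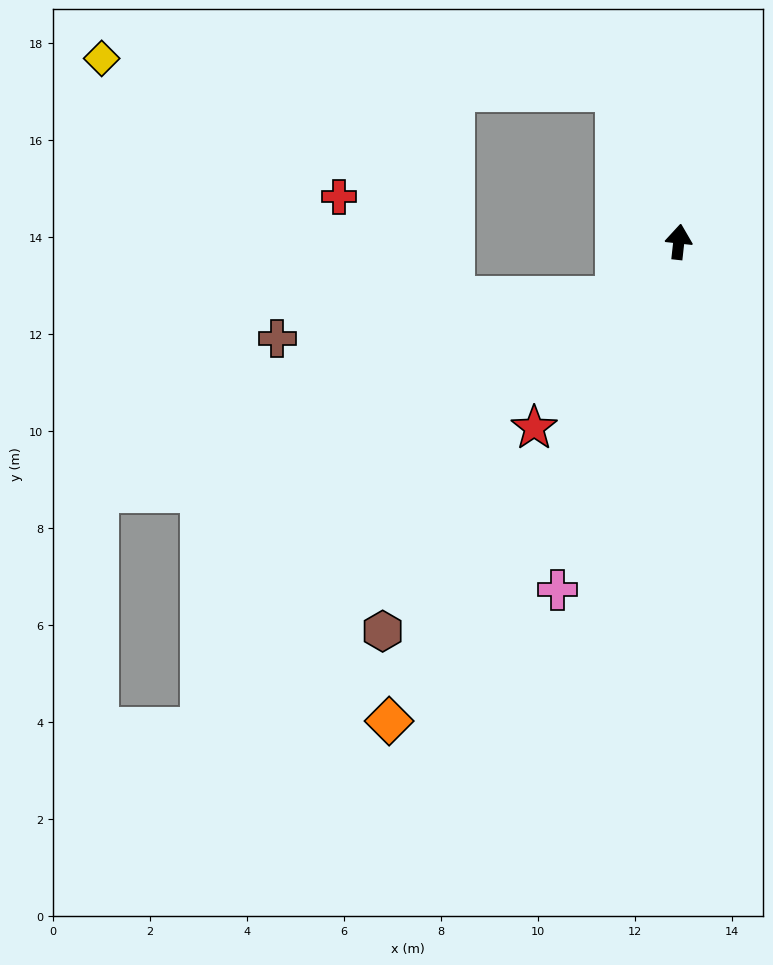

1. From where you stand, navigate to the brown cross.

blocked — turn left 137°, forward 1.7 m, then turn right 34°, forward 7.0 m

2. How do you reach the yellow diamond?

blocked — turn left 29°, forward 3.4 m, then turn left 64°, forward 10.6 m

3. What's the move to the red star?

turn left 148°, forward 4.9 m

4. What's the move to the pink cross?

turn left 167°, forward 7.6 m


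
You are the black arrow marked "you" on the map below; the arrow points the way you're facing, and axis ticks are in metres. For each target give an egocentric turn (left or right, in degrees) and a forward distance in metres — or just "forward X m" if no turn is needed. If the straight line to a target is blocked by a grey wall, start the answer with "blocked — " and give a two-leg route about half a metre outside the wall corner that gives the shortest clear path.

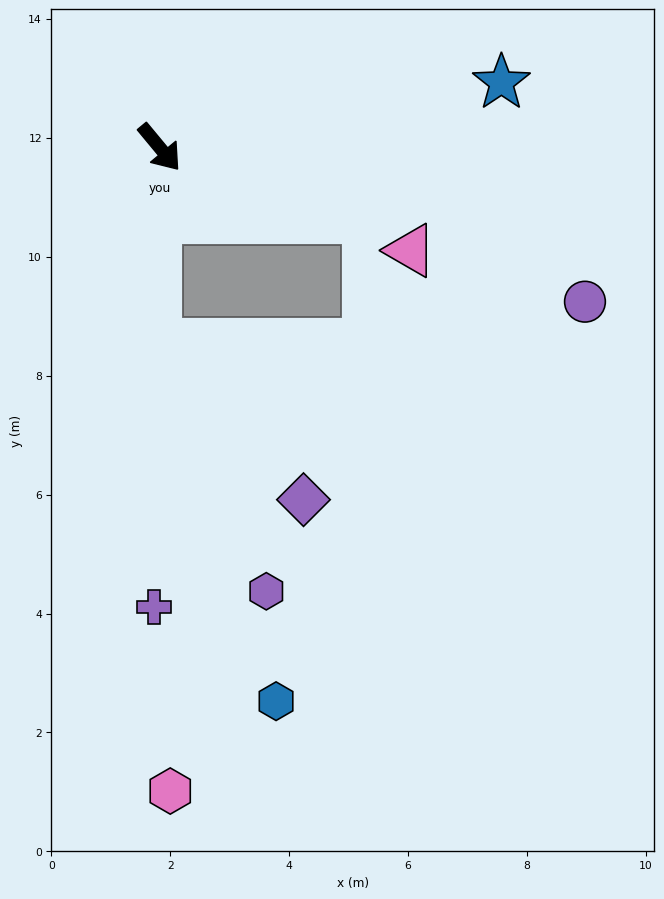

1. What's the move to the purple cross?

turn right 40°, forward 7.7 m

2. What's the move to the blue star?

turn left 61°, forward 5.9 m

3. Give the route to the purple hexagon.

blocked — turn right 41°, forward 3.3 m, then turn left 25°, forward 4.6 m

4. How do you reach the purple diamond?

blocked — turn right 41°, forward 3.3 m, then turn left 45°, forward 3.6 m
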